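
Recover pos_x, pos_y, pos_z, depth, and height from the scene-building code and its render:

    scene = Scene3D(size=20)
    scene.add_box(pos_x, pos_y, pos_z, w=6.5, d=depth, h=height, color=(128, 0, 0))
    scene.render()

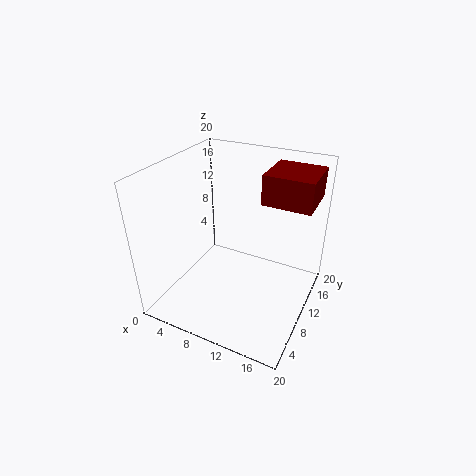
pos_x = 13; pos_y = 10.5; pos_z = 15.5; depth = 6.5; height = 4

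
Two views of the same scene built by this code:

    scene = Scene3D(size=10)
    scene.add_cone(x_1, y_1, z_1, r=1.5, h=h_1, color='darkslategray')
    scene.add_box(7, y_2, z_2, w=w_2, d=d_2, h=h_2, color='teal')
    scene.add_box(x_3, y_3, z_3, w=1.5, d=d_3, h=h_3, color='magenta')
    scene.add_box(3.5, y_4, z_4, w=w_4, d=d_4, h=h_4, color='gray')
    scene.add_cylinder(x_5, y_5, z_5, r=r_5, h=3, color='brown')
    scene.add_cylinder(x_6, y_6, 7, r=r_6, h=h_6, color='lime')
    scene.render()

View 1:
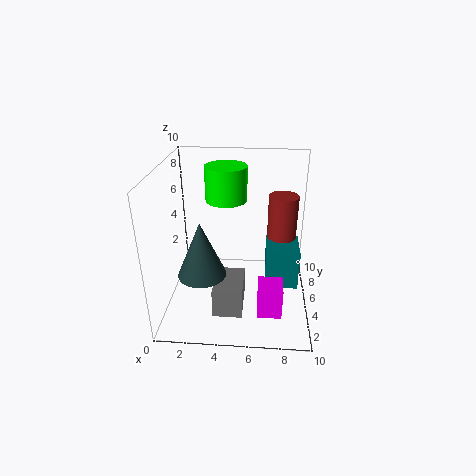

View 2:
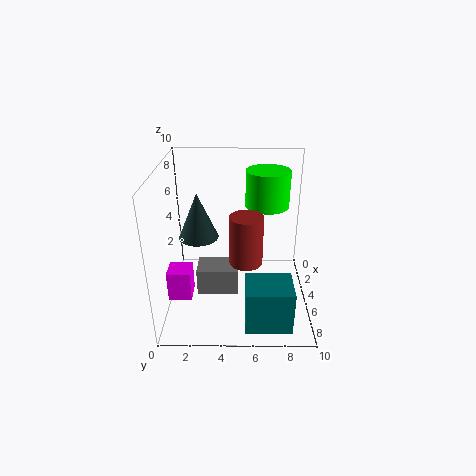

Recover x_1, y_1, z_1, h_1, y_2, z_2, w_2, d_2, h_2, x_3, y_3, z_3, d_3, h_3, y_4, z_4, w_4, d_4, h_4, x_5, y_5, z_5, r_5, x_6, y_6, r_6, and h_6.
x_1 = 3
y_1 = 2
z_1 = 4
h_1 = 3.5
y_2 = 5.5
z_2 = 0.5
w_2 = 2.5
d_2 = 3
h_2 = 3
x_3 = 6.5
y_3 = 0.5
z_3 = 2
d_3 = 1.5
h_3 = 2
y_4 = 2
z_4 = 0.5
w_4 = 2
d_4 = 3
h_4 = 2
x_5 = 8
y_5 = 5.5
z_5 = 5
r_5 = 1
x_6 = 4
y_6 = 7
r_6 = 1.5
h_6 = 2.5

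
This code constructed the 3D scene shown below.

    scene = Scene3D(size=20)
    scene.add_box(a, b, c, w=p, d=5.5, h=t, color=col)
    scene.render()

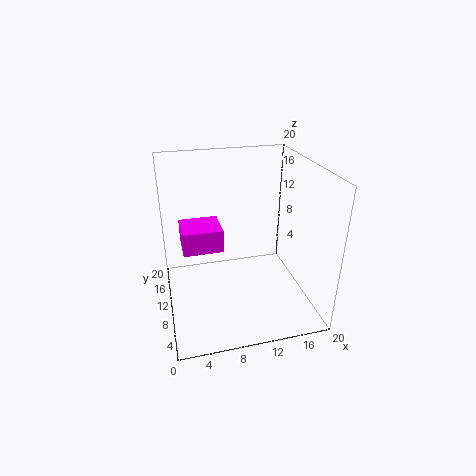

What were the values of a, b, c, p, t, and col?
a = 2.5
b = 12.5
c = 6.5
p = 6
t = 3.5
col = 'magenta'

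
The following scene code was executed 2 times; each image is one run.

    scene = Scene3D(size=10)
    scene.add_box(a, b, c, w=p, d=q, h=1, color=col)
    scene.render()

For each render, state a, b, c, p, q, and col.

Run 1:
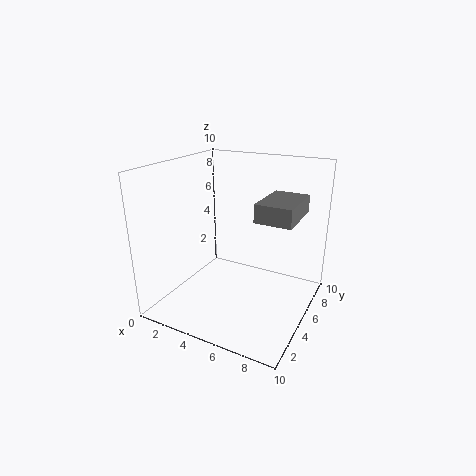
a = 8, b = 1, c = 8, p = 2, q = 3, col = 'gray'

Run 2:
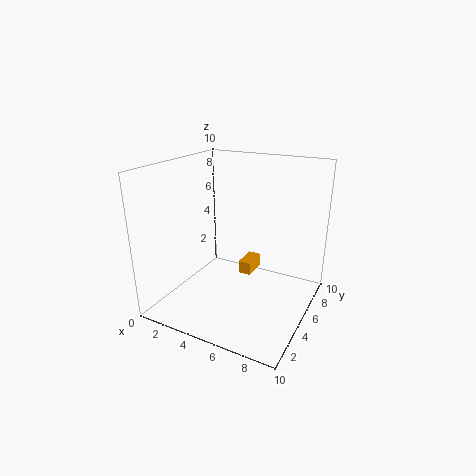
a = 4, b = 7, c = 1, p = 1, q = 2, col = 'orange'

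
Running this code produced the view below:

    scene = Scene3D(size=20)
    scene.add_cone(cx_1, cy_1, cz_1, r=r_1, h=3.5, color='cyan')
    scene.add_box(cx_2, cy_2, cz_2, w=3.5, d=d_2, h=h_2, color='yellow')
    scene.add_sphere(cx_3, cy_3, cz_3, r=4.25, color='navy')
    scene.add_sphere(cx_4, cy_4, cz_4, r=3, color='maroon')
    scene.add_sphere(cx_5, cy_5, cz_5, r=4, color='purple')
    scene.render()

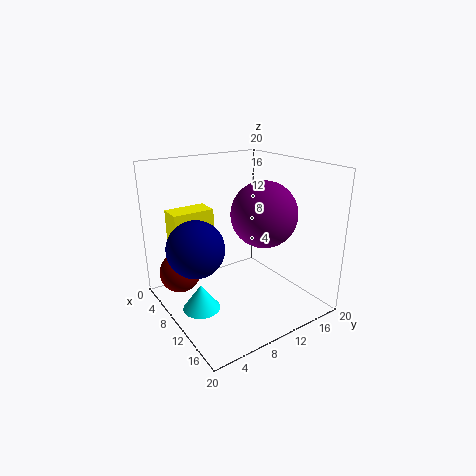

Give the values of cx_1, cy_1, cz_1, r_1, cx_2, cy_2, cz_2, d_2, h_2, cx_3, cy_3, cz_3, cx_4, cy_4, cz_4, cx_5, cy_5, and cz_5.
cx_1 = 10.75
cy_1 = 3.5
cz_1 = 1.5
r_1 = 2.5
cx_2 = 0.75
cy_2 = 3.25
cz_2 = 7.25
d_2 = 6.25
h_2 = 5.5
cx_3 = 5.75
cy_3 = 5.5
cz_3 = 7.75
cx_4 = 4.25
cy_4 = 3.5
cz_4 = 4
cx_5 = 15.5
cy_5 = 10
cz_5 = 15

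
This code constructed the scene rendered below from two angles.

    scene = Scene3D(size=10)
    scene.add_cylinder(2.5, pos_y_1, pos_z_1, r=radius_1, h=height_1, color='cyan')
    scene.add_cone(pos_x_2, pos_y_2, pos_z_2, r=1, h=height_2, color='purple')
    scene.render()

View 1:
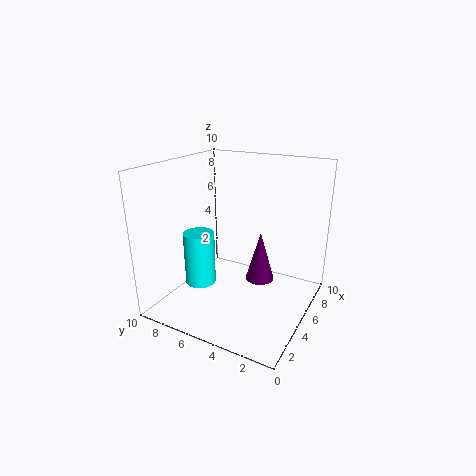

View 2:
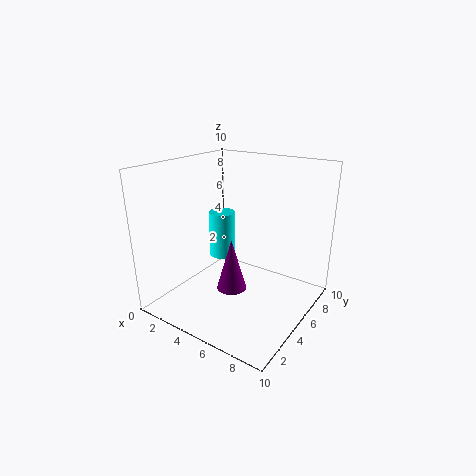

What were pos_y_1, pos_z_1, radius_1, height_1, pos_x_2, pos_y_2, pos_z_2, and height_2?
pos_y_1 = 6.5, pos_z_1 = 2.5, radius_1 = 1, height_1 = 3.5, pos_x_2 = 5.5, pos_y_2 = 3.5, pos_z_2 = 2, height_2 = 3.5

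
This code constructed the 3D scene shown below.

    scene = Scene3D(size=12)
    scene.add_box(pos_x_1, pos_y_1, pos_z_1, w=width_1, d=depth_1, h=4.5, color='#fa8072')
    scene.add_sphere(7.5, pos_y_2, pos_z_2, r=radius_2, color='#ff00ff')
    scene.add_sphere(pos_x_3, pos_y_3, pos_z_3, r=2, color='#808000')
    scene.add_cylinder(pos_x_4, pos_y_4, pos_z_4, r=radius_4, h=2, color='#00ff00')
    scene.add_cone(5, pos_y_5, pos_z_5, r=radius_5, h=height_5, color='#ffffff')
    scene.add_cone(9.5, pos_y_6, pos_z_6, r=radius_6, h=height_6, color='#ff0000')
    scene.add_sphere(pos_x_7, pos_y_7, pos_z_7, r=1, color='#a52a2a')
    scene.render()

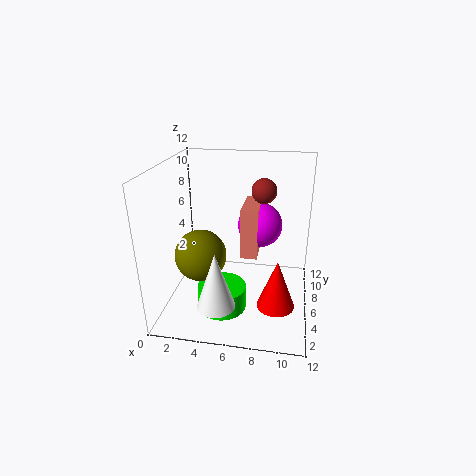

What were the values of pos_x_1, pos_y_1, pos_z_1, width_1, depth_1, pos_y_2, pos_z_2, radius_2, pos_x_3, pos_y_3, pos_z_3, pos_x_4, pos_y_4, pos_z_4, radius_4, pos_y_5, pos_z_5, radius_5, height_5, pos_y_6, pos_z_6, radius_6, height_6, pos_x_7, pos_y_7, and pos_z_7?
pos_x_1 = 6
pos_y_1 = 7
pos_z_1 = 3.5
width_1 = 1.5
depth_1 = 4
pos_y_2 = 9
pos_z_2 = 6
radius_2 = 2
pos_x_3 = 3.5
pos_y_3 = 3.5
pos_z_3 = 5.5
pos_x_4 = 5
pos_y_4 = 4
pos_z_4 = 0.5
radius_4 = 2
pos_y_5 = 2
pos_z_5 = 2
radius_5 = 1.5
height_5 = 4.5
pos_y_6 = 3.5
pos_z_6 = 1.5
radius_6 = 1.5
height_6 = 4
pos_x_7 = 8
pos_y_7 = 6.5
pos_z_7 = 10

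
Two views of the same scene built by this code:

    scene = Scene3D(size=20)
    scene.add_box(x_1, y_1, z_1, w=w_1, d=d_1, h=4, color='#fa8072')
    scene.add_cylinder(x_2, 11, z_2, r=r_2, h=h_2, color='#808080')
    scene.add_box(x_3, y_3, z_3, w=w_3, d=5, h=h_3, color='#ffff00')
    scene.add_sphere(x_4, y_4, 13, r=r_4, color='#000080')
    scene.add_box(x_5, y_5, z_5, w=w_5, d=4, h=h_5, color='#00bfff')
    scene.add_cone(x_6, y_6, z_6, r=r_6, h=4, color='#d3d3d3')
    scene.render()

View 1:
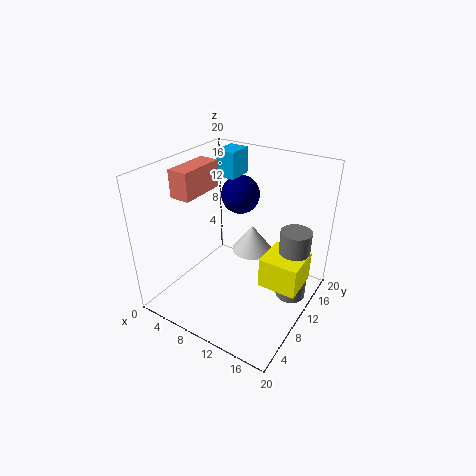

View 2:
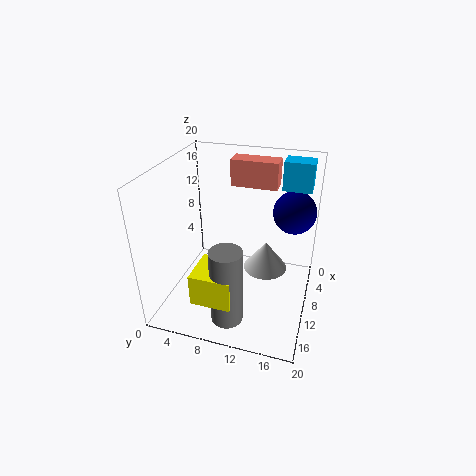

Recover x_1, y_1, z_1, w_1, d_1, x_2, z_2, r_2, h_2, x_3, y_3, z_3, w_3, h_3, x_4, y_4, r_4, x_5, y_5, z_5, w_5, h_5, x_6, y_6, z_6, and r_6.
x_1 = 1; y_1 = 7; z_1 = 15; w_1 = 3; d_1 = 7; x_2 = 18; z_2 = 3; r_2 = 2; h_2 = 10; x_3 = 15; y_3 = 7; z_3 = 6; w_3 = 5; h_3 = 4; x_4 = 6; y_4 = 17; r_4 = 3; x_5 = 3; y_5 = 15; z_5 = 16; w_5 = 3; h_5 = 4; x_6 = 10; y_6 = 14; z_6 = 6; r_6 = 3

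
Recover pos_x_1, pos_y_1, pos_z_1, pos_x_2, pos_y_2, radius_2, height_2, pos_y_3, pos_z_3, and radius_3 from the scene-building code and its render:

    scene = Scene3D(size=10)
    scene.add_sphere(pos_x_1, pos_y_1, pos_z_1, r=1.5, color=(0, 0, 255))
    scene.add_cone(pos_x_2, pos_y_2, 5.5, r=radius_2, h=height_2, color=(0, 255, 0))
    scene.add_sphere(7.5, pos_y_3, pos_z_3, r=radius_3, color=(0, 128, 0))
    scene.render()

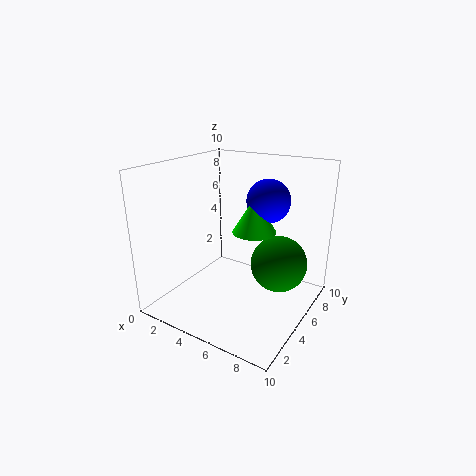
pos_x_1 = 6.5
pos_y_1 = 6.5
pos_z_1 = 7.5
pos_x_2 = 6
pos_y_2 = 5.5
radius_2 = 1.5
height_2 = 2.5
pos_y_3 = 6.5
pos_z_3 = 3
radius_3 = 2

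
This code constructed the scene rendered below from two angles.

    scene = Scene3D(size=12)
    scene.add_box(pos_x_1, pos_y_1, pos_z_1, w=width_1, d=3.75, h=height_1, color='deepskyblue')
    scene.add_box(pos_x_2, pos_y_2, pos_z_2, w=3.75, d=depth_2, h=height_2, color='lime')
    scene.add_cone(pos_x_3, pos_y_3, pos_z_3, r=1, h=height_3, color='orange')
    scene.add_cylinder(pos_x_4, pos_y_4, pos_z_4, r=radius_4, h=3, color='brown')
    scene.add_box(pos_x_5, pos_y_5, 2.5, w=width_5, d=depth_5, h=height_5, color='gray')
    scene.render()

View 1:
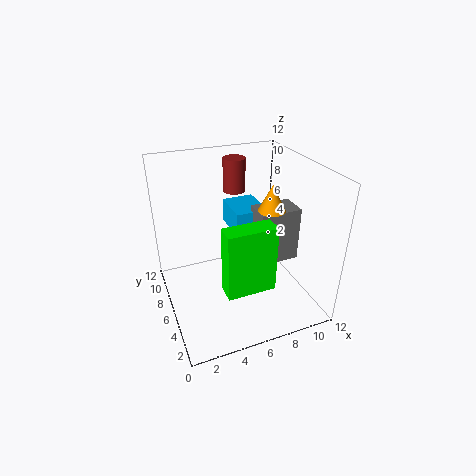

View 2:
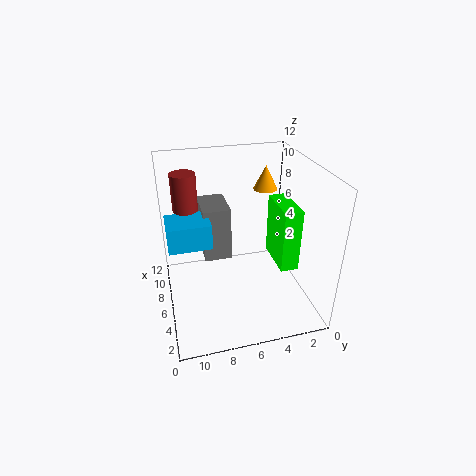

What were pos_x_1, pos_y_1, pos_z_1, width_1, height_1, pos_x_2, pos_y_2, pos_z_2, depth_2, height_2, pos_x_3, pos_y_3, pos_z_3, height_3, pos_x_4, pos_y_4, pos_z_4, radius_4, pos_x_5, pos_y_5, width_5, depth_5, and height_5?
pos_x_1 = 6.75
pos_y_1 = 8
pos_z_1 = 4.75
width_1 = 3
height_1 = 2.25
pos_x_2 = 3.5
pos_y_2 = 1.5
pos_z_2 = 3.75
depth_2 = 1.5
height_2 = 5.25
pos_x_3 = 7.5
pos_y_3 = 3.25
pos_z_3 = 9.5
height_3 = 2
pos_x_4 = 7.25
pos_y_4 = 10
pos_z_4 = 8.5
radius_4 = 1
pos_x_5 = 8.25
pos_y_5 = 6
width_5 = 3.75
depth_5 = 2.5
height_5 = 5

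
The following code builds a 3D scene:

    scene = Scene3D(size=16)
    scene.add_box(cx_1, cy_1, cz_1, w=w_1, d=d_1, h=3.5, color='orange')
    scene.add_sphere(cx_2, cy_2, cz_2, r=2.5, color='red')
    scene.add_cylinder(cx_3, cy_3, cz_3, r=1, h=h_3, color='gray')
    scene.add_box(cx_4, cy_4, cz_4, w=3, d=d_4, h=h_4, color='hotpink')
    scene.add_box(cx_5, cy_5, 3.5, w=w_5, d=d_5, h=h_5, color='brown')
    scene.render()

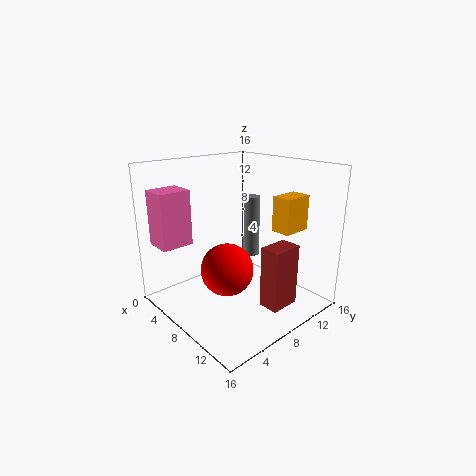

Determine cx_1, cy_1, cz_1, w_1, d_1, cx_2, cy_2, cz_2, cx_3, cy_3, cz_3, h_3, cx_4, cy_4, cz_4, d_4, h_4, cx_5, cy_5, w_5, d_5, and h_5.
cx_1 = 12.5, cy_1 = 8.5, cz_1 = 10, w_1 = 2, d_1 = 3, cx_2 = 11.5, cy_2 = 3.5, cz_2 = 7, cx_3 = 5.5, cy_3 = 12.5, cz_3 = 4, h_3 = 7.5, cx_4 = 2, cy_4 = 0.5, cz_4 = 7.5, d_4 = 3.5, h_4 = 6, cx_5 = 14, cy_5 = 5.5, w_5 = 2, d_5 = 3, h_5 = 6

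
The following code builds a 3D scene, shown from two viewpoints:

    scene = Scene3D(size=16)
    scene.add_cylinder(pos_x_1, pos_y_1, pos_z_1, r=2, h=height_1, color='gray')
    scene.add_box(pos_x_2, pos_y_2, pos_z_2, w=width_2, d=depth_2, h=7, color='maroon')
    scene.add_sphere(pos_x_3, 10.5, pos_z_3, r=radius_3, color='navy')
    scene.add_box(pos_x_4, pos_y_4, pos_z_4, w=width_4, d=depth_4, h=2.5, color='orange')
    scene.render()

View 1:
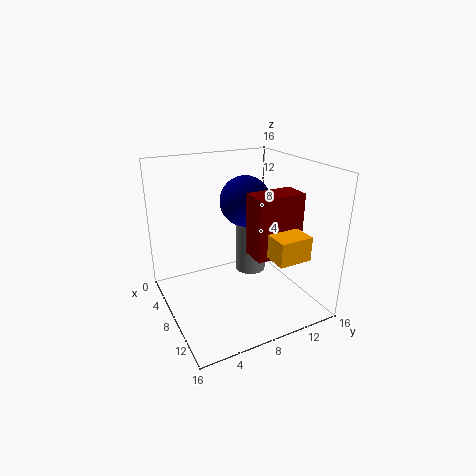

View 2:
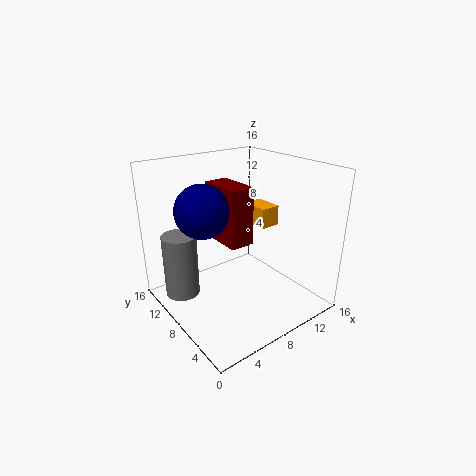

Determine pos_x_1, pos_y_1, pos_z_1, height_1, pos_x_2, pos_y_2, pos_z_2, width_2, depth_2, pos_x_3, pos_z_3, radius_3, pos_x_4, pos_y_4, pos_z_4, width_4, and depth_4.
pos_x_1 = 3
pos_y_1 = 12.5
pos_z_1 = 0.5
height_1 = 7.5
pos_x_2 = 8
pos_y_2 = 9
pos_z_2 = 6
width_2 = 3
depth_2 = 5.5
pos_x_3 = 5
pos_z_3 = 11
radius_3 = 3
pos_x_4 = 12.5
pos_y_4 = 9
pos_z_4 = 7.5
width_4 = 2.5
depth_4 = 3.5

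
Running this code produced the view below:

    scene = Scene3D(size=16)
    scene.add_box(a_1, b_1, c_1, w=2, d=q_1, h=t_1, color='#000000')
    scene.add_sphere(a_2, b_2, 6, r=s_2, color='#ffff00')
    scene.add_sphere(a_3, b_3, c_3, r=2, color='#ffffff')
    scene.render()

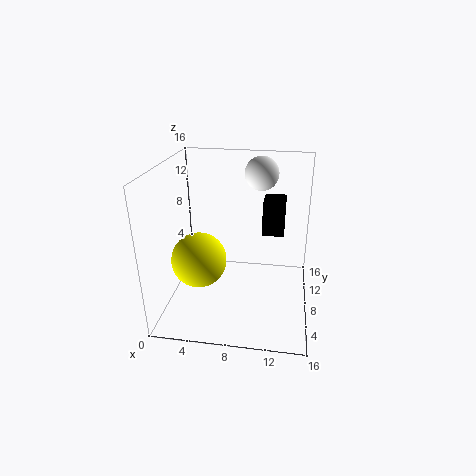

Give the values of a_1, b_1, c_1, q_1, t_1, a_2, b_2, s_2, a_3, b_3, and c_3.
a_1 = 11; b_1 = 3; c_1 = 11; q_1 = 3; t_1 = 3; a_2 = 4; b_2 = 6; s_2 = 3; a_3 = 10; b_3 = 13; c_3 = 14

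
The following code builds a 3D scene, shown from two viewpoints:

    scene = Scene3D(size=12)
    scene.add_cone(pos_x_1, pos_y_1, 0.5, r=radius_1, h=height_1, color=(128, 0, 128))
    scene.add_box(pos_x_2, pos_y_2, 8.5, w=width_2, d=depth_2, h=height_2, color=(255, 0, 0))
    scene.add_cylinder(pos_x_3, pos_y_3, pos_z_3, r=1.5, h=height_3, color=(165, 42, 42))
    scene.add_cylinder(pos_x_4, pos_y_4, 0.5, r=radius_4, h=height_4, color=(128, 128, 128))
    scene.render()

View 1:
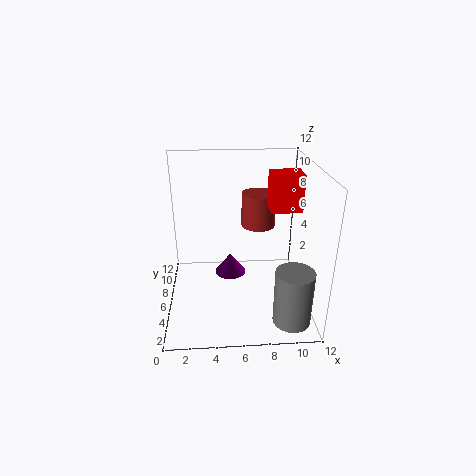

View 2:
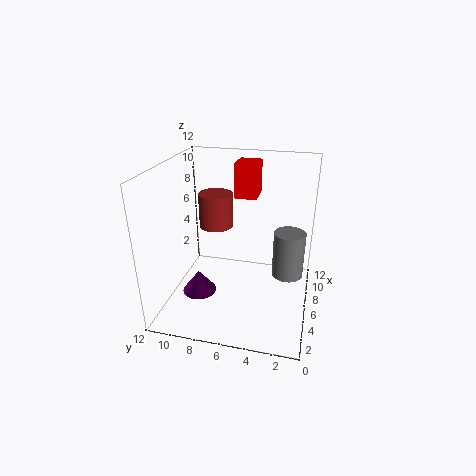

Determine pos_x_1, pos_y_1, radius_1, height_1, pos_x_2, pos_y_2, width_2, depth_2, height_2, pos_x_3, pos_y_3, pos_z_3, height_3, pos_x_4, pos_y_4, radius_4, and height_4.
pos_x_1 = 5.5
pos_y_1 = 9.5
radius_1 = 1.5
height_1 = 2
pos_x_2 = 8.5
pos_y_2 = 5
width_2 = 2.5
depth_2 = 2
height_2 = 3
pos_x_3 = 8
pos_y_3 = 8.5
pos_z_3 = 6
height_3 = 3
pos_x_4 = 10
pos_y_4 = 2
radius_4 = 1.5
height_4 = 4.5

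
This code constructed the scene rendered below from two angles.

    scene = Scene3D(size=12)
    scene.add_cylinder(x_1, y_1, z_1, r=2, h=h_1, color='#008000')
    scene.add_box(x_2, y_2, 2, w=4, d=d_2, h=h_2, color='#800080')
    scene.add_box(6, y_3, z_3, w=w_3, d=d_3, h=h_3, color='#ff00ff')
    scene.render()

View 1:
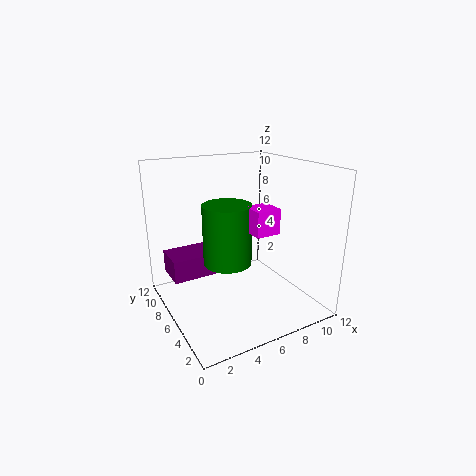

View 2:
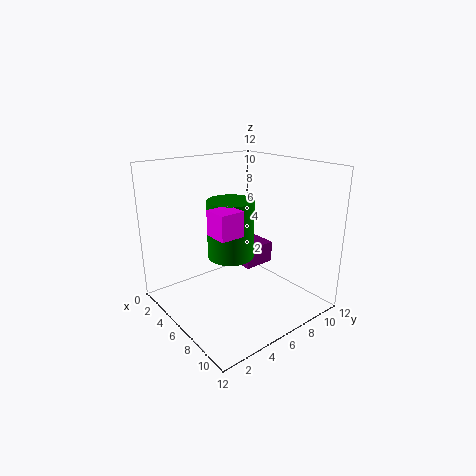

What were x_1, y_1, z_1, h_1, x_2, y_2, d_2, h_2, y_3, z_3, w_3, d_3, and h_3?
x_1 = 5; y_1 = 6; z_1 = 4; h_1 = 5; x_2 = 1; y_2 = 8; d_2 = 3; h_2 = 2; y_3 = 3; z_3 = 7; w_3 = 2; d_3 = 2; h_3 = 2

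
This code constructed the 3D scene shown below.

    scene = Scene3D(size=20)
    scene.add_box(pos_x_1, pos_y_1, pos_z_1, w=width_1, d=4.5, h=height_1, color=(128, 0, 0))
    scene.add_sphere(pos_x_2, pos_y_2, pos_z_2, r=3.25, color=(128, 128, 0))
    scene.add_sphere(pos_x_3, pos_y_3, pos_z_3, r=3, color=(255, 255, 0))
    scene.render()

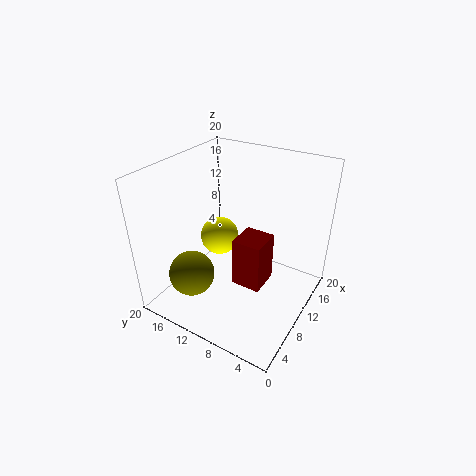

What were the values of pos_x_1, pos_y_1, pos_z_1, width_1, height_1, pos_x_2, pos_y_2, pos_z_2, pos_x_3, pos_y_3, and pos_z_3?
pos_x_1 = 10.75; pos_y_1 = 7; pos_z_1 = 0.75; width_1 = 4.75; height_1 = 7.75; pos_x_2 = 5.75; pos_y_2 = 15.25; pos_z_2 = 4.5; pos_x_3 = 13.75; pos_y_3 = 15.75; pos_z_3 = 6.5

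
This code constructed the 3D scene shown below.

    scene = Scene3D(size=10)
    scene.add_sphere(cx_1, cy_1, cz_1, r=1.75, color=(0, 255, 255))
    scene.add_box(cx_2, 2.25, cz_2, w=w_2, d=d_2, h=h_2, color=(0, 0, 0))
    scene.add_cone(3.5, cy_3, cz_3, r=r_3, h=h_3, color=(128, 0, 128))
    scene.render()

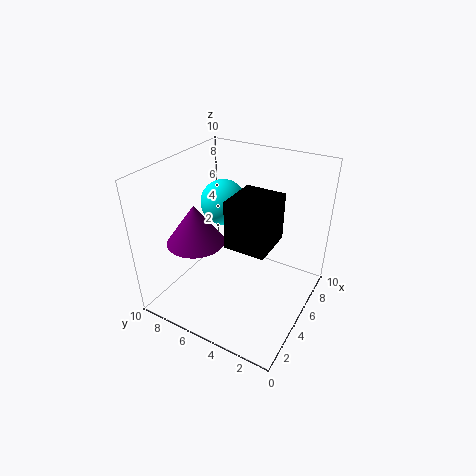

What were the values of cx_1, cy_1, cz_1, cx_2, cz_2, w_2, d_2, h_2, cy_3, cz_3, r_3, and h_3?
cx_1 = 7.5, cy_1 = 7.75, cz_1 = 6, cx_2 = 3.25, cz_2 = 5.25, w_2 = 3, d_2 = 2.75, h_2 = 3.25, cy_3 = 7.5, cz_3 = 4.75, r_3 = 2, h_3 = 2.75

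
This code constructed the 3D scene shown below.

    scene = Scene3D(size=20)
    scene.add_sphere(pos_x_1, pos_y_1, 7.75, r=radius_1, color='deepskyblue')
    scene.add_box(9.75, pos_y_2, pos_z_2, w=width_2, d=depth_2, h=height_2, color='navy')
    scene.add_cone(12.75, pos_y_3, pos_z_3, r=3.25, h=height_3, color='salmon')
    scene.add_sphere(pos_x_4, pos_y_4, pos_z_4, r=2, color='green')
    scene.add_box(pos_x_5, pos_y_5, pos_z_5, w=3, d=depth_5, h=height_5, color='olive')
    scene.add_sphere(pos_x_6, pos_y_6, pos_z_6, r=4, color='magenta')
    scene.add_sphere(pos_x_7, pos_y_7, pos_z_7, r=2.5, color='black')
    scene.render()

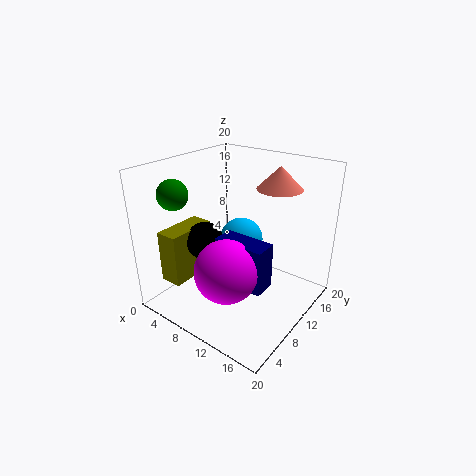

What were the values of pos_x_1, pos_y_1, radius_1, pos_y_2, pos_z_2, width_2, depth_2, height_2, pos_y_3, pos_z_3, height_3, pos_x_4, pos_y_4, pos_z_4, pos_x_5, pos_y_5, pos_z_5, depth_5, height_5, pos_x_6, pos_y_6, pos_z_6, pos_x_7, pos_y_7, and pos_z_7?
pos_x_1 = 8
pos_y_1 = 13.5
radius_1 = 3.25
pos_y_2 = 5.5
pos_z_2 = 5.75
width_2 = 6.75
depth_2 = 3
height_2 = 6
pos_y_3 = 16
pos_z_3 = 16
height_3 = 3.25
pos_x_4 = 4.25
pos_y_4 = 4
pos_z_4 = 16.75
pos_x_5 = 3.5
pos_y_5 = 1.5
pos_z_5 = 5.25
depth_5 = 6.75
height_5 = 7
pos_x_6 = 12.5
pos_y_6 = 4.25
pos_z_6 = 8.5
pos_x_7 = 7.5
pos_y_7 = 6
pos_z_7 = 10.5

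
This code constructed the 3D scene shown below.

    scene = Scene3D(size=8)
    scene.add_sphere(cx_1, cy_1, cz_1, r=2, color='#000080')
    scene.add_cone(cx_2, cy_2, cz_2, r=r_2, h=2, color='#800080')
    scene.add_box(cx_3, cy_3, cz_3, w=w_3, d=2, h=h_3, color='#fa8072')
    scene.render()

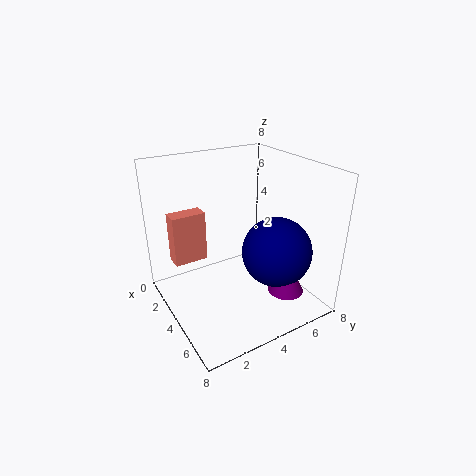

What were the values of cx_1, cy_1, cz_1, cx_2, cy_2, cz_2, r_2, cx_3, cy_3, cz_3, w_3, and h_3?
cx_1 = 5
cy_1 = 6
cz_1 = 3
cx_2 = 6
cy_2 = 6
cz_2 = 1
r_2 = 1
cx_3 = 1
cy_3 = 1
cz_3 = 2
w_3 = 1
h_3 = 3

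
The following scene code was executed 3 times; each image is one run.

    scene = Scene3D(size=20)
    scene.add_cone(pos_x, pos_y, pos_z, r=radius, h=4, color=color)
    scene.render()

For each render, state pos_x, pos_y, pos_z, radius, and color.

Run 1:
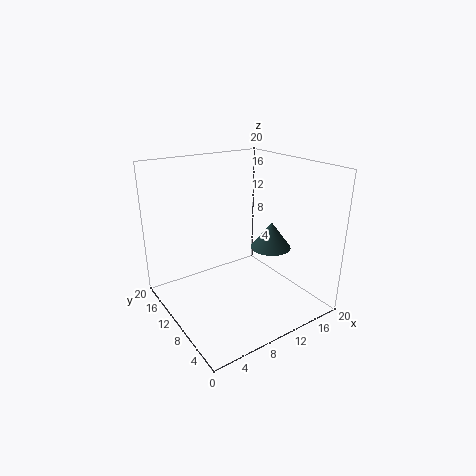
pos_x = 16; pos_y = 10; pos_z = 7; radius = 3; color = 'darkslategray'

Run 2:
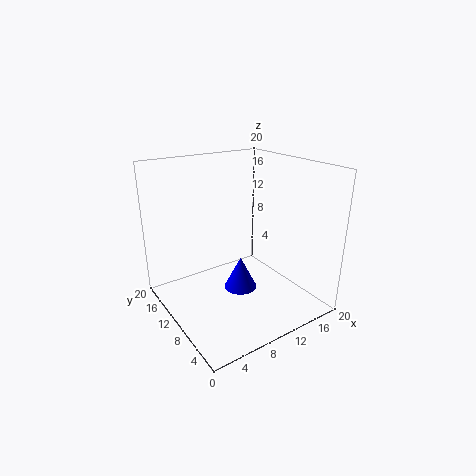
pos_x = 7; pos_y = 5; pos_z = 6; radius = 2; color = 'blue'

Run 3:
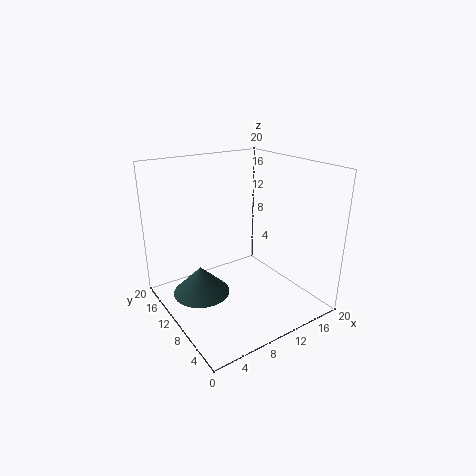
pos_x = 5; pos_y = 12; pos_z = 2; radius = 4; color = 'darkslategray'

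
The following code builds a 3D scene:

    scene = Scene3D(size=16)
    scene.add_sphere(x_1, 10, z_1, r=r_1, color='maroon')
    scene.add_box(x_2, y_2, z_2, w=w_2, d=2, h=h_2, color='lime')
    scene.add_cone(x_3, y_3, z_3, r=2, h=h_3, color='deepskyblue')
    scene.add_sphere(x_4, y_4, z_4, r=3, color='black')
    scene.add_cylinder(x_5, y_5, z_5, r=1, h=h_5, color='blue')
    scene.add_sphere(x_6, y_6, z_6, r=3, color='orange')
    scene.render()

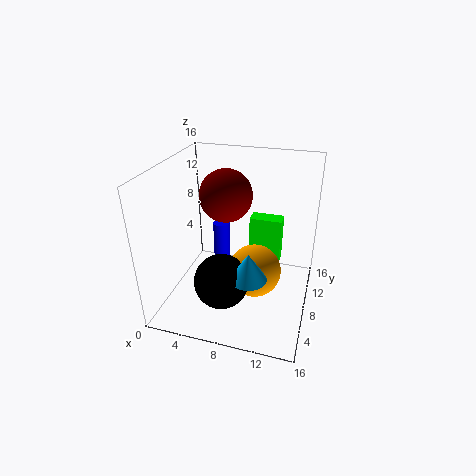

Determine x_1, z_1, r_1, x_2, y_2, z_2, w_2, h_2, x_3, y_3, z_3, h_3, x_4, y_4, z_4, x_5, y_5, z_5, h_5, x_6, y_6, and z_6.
x_1 = 6, z_1 = 12, r_1 = 3, x_2 = 8, y_2 = 13, z_2 = 2, w_2 = 4, h_2 = 6, x_3 = 10, y_3 = 5, z_3 = 5, h_3 = 3, x_4 = 7, y_4 = 5, z_4 = 4, x_5 = 5, y_5 = 11, z_5 = 1, h_5 = 7, x_6 = 10, y_6 = 8, z_6 = 4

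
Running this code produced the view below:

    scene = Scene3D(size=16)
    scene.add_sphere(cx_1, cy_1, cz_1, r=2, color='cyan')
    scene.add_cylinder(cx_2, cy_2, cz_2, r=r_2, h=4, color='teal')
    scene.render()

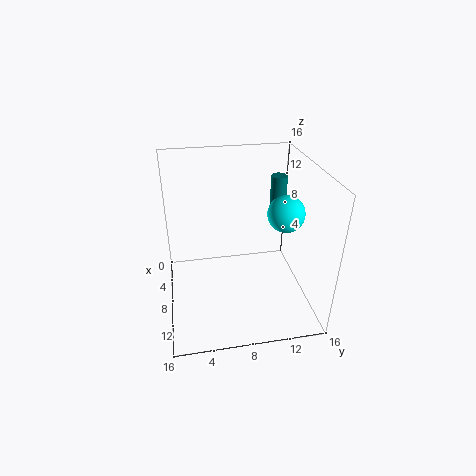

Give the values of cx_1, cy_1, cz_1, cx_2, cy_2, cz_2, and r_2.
cx_1 = 9, cy_1 = 13, cz_1 = 11, cx_2 = 3, cy_2 = 14, cz_2 = 9, r_2 = 1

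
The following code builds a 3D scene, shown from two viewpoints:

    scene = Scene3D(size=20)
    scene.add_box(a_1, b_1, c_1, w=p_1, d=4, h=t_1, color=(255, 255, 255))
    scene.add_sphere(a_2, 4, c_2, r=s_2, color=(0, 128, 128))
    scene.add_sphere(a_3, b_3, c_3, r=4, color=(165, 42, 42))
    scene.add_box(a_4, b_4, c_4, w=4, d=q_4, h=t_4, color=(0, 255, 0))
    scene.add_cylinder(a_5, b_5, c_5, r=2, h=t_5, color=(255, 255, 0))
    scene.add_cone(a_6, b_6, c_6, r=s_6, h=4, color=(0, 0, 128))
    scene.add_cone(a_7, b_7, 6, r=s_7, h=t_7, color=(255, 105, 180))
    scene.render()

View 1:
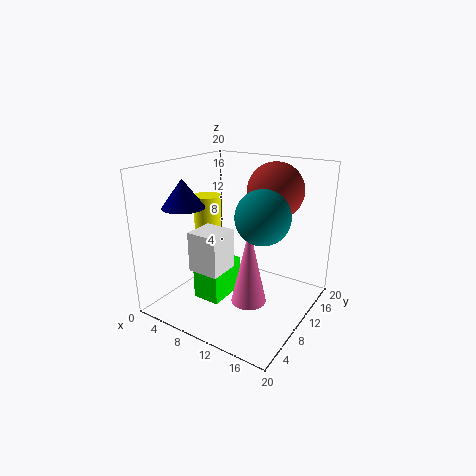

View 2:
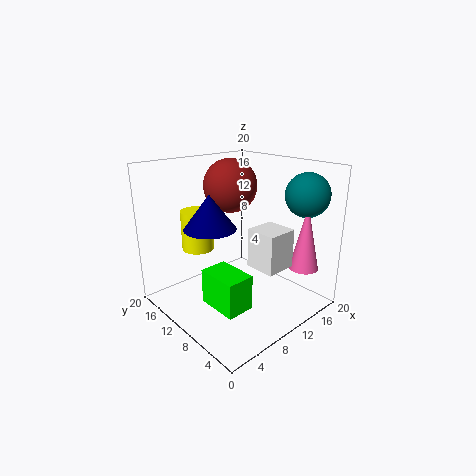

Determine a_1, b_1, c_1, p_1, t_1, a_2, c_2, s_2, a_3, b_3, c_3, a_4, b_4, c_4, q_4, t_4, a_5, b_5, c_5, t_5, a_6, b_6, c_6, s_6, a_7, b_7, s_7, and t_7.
a_1 = 8
b_1 = 2
c_1 = 8
p_1 = 4
t_1 = 5
a_2 = 17
c_2 = 16
s_2 = 3
a_3 = 13
b_3 = 15
c_3 = 16
a_4 = 5
b_4 = 6
c_4 = 1
q_4 = 6
t_4 = 5
a_5 = 4
b_5 = 11
c_5 = 10
t_5 = 5
a_6 = 3
b_6 = 7
c_6 = 14
s_6 = 3
a_7 = 16
b_7 = 3
s_7 = 2
t_7 = 9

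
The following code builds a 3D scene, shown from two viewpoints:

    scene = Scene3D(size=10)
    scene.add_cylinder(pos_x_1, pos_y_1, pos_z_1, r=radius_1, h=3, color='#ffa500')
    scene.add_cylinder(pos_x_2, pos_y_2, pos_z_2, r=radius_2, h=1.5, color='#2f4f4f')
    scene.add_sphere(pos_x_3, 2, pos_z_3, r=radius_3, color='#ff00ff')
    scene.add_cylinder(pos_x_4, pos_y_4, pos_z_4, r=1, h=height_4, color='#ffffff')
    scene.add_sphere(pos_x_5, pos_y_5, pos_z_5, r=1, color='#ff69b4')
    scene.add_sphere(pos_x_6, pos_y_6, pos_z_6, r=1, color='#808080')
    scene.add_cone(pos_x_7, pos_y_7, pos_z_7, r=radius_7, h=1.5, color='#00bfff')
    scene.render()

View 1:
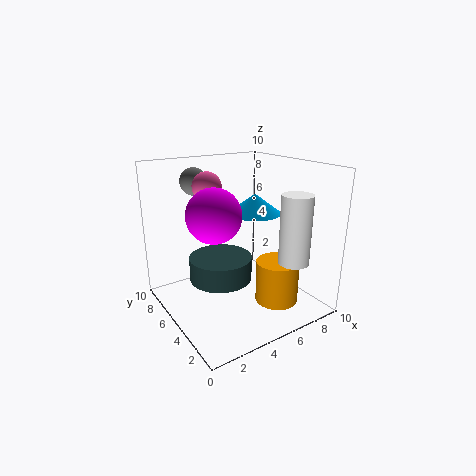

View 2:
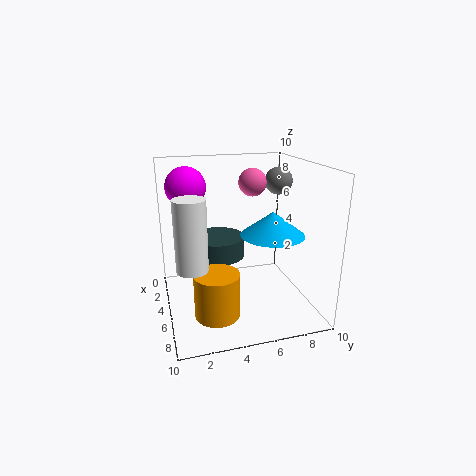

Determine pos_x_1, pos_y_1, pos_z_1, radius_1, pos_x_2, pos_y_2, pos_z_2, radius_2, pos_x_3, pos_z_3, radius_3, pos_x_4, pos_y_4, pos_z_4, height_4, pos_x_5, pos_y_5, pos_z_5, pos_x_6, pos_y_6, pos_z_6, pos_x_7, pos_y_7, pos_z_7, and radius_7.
pos_x_1 = 7, pos_y_1 = 3, pos_z_1 = 0.5, radius_1 = 1.5, pos_x_2 = 3, pos_y_2 = 4, pos_z_2 = 3, radius_2 = 2, pos_x_3 = 1.5, pos_z_3 = 8, radius_3 = 1.5, pos_x_4 = 7, pos_y_4 = 1.5, pos_z_4 = 4, height_4 = 4.5, pos_x_5 = 3.5, pos_y_5 = 6.5, pos_z_5 = 8.5, pos_x_6 = 3.5, pos_y_6 = 8.5, pos_z_6 = 8.5, pos_x_7 = 7.5, pos_y_7 = 6.5, pos_z_7 = 6, radius_7 = 2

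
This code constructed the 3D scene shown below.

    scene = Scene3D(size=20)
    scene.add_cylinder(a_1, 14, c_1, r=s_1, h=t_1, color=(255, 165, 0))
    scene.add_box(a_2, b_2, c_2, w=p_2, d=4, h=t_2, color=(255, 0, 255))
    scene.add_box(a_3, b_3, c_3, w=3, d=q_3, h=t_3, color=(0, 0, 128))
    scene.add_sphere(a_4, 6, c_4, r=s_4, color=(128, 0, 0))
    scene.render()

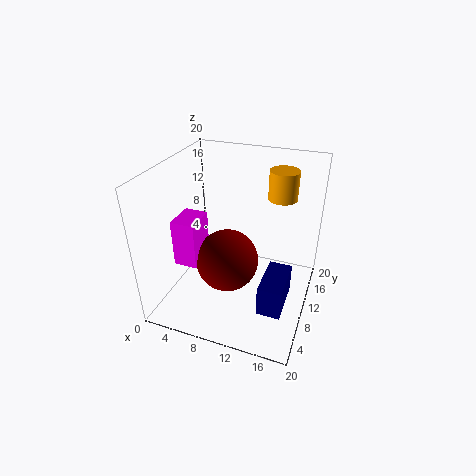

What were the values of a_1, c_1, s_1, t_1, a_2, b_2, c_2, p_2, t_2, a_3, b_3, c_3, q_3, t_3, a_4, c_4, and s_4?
a_1 = 15; c_1 = 15; s_1 = 2; t_1 = 4; a_2 = 4; b_2 = 3; c_2 = 9; p_2 = 3; t_2 = 6; a_3 = 15; b_3 = 3; c_3 = 4; q_3 = 6; t_3 = 4; a_4 = 10; c_4 = 9; s_4 = 4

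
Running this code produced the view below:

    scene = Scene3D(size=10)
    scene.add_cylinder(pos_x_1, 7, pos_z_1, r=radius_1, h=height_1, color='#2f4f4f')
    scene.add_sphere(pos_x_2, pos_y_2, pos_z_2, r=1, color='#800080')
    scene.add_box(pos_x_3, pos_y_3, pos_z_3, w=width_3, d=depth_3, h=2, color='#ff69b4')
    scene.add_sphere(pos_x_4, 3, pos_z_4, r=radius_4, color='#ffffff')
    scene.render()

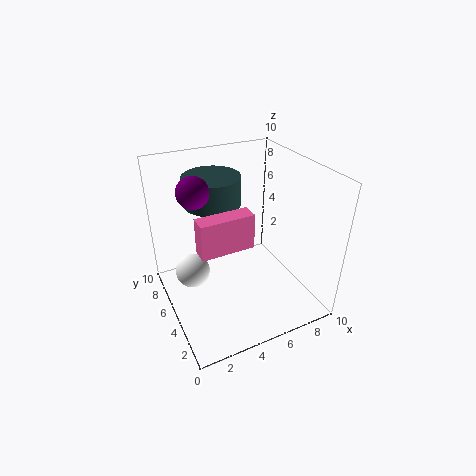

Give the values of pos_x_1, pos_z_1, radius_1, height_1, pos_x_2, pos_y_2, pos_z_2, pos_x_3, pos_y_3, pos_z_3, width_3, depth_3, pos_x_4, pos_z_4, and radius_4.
pos_x_1 = 4, pos_z_1 = 7, radius_1 = 2, height_1 = 2, pos_x_2 = 2, pos_y_2 = 5, pos_z_2 = 9, pos_x_3 = 1, pos_y_3 = 1, pos_z_3 = 7, width_3 = 3, depth_3 = 1, pos_x_4 = 1, pos_z_4 = 5, radius_4 = 1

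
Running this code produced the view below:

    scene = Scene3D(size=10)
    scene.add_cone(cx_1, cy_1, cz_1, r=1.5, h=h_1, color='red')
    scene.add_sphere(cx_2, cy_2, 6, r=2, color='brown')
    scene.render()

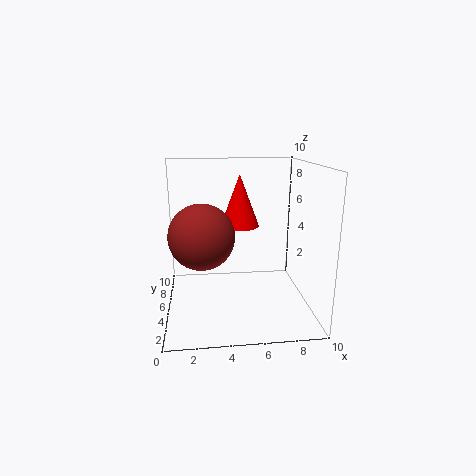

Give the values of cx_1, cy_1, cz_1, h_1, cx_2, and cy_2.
cx_1 = 5.5
cy_1 = 8
cz_1 = 5
h_1 = 4
cx_2 = 2.5
cy_2 = 2.5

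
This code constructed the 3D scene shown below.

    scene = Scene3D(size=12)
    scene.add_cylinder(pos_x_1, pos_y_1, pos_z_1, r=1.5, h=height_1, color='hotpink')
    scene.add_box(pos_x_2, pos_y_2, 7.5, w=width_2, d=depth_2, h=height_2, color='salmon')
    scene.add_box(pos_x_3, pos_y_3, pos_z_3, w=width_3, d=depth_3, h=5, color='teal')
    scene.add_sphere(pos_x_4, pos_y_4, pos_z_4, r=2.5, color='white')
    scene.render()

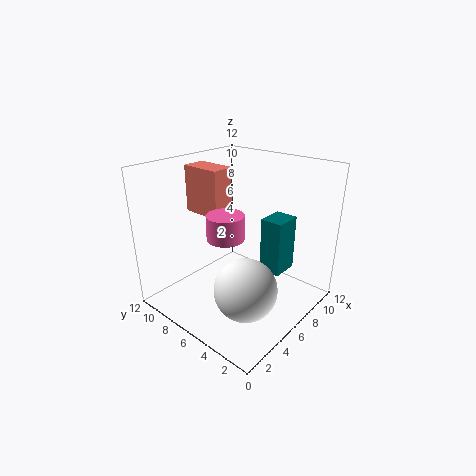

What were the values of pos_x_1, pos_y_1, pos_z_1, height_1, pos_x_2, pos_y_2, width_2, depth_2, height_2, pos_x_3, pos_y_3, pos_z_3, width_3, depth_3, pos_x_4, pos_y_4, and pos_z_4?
pos_x_1 = 4.5, pos_y_1 = 6, pos_z_1 = 6.5, height_1 = 2, pos_x_2 = 5, pos_y_2 = 7.5, width_2 = 2, depth_2 = 3.5, height_2 = 4, pos_x_3 = 8.5, pos_y_3 = 3.5, pos_z_3 = 2, width_3 = 2.5, depth_3 = 2, pos_x_4 = 4, pos_y_4 = 3.5, pos_z_4 = 3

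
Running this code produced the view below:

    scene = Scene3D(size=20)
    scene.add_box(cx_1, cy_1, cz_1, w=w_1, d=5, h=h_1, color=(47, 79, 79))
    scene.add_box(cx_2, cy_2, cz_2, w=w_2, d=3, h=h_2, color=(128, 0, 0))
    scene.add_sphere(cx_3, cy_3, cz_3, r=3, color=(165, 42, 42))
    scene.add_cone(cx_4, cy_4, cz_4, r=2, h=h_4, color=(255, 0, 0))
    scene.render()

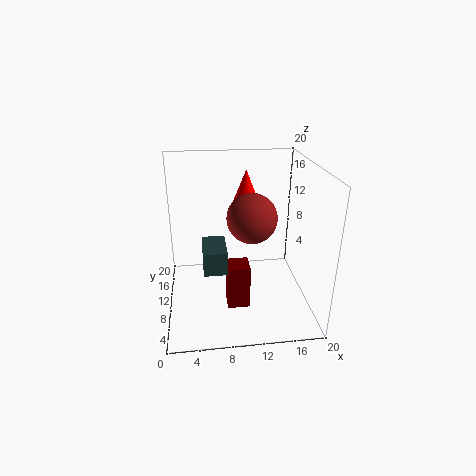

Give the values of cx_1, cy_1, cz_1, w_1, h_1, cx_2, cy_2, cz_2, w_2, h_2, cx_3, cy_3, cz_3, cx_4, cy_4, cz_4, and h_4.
cx_1 = 5, cy_1 = 4, cz_1 = 8, w_1 = 3, h_1 = 3, cx_2 = 8, cy_2 = 5, cz_2 = 2, w_2 = 3, h_2 = 6, cx_3 = 11, cy_3 = 5, cz_3 = 15, cx_4 = 12, cy_4 = 16, cz_4 = 13, h_4 = 5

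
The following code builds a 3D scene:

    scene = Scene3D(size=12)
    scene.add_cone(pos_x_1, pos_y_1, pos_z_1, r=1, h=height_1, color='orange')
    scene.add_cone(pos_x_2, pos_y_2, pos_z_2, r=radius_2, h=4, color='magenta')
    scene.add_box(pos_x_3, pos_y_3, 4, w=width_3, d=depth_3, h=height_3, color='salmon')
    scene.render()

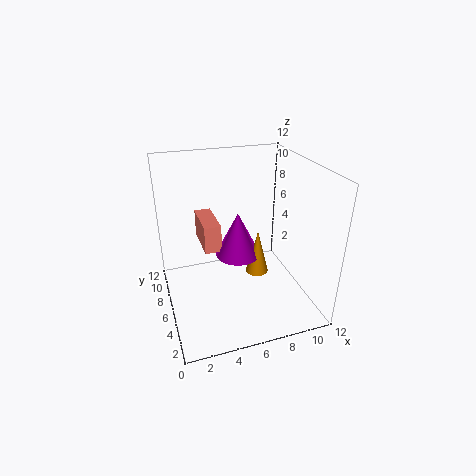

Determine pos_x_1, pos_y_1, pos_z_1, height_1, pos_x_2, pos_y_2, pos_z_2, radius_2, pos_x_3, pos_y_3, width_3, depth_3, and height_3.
pos_x_1 = 8; pos_y_1 = 6.5; pos_z_1 = 2; height_1 = 4; pos_x_2 = 6.5; pos_y_2 = 7.5; pos_z_2 = 3.5; radius_2 = 2; pos_x_3 = 3.5; pos_y_3 = 7.5; width_3 = 1.5; depth_3 = 4; height_3 = 2.5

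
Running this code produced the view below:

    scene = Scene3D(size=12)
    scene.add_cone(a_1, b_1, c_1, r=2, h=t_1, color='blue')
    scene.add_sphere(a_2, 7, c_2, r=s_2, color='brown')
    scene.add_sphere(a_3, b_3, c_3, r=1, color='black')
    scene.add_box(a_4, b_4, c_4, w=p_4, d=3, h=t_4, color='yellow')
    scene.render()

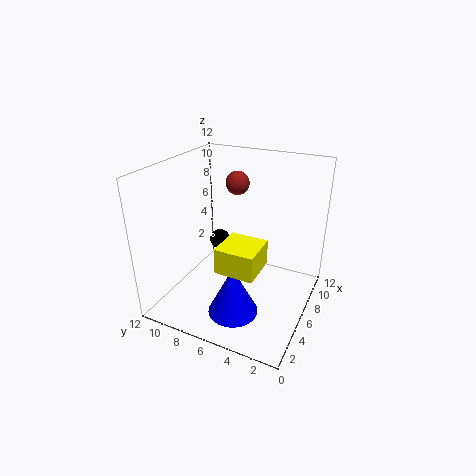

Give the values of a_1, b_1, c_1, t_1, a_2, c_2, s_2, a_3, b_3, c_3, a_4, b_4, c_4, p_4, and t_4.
a_1 = 3; b_1 = 5; c_1 = 1; t_1 = 4; a_2 = 8; c_2 = 10; s_2 = 1; a_3 = 10; b_3 = 10; c_3 = 3; a_4 = 2; b_4 = 3; c_4 = 5; p_4 = 3; t_4 = 2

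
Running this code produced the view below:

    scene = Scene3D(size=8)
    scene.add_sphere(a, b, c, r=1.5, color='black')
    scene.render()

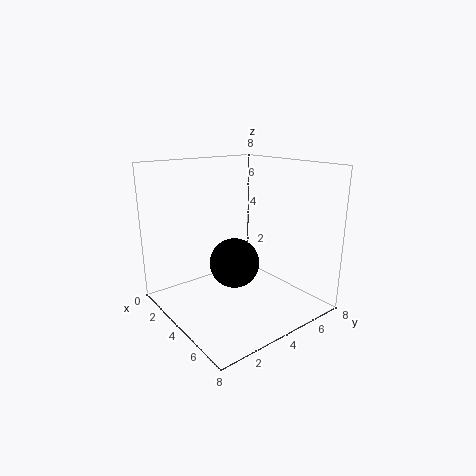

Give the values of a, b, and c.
a = 3, b = 4.5, c = 2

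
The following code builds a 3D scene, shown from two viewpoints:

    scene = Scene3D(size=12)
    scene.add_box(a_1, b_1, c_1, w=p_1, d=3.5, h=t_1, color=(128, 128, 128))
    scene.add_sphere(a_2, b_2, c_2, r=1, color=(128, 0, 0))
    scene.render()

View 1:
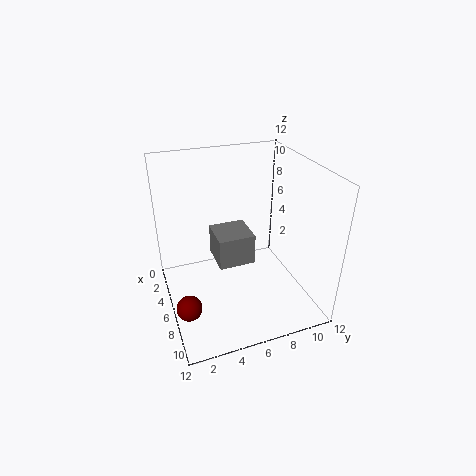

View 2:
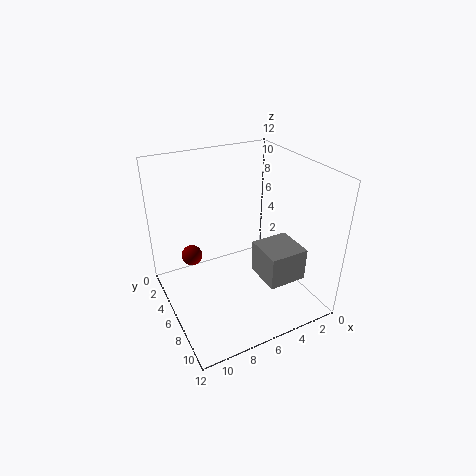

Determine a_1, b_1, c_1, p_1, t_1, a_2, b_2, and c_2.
a_1 = 0.5; b_1 = 5; c_1 = 1.5; p_1 = 3.5; t_1 = 3; a_2 = 8.5; b_2 = 1; c_2 = 2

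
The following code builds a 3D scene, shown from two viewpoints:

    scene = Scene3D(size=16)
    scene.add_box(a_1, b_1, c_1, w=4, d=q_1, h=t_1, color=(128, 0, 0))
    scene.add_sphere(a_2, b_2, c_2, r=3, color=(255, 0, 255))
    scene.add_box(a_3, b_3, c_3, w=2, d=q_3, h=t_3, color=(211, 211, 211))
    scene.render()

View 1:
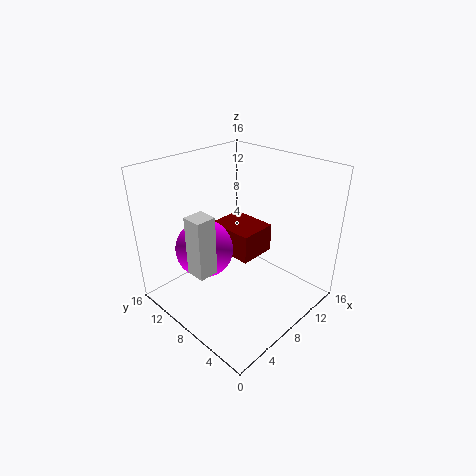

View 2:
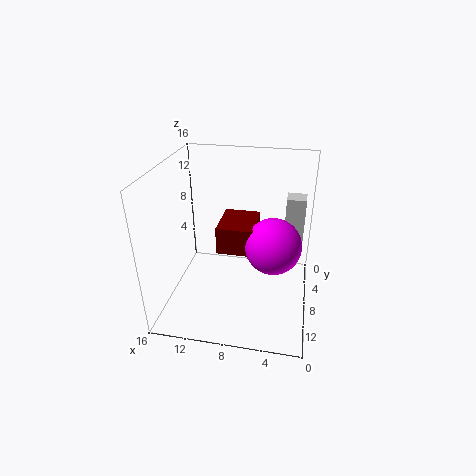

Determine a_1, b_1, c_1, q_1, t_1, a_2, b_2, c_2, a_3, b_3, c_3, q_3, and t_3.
a_1 = 6
b_1 = 5
c_1 = 7
q_1 = 5
t_1 = 3
a_2 = 4
b_2 = 9
c_2 = 8
a_3 = 1
b_3 = 6
c_3 = 7
q_3 = 2
t_3 = 6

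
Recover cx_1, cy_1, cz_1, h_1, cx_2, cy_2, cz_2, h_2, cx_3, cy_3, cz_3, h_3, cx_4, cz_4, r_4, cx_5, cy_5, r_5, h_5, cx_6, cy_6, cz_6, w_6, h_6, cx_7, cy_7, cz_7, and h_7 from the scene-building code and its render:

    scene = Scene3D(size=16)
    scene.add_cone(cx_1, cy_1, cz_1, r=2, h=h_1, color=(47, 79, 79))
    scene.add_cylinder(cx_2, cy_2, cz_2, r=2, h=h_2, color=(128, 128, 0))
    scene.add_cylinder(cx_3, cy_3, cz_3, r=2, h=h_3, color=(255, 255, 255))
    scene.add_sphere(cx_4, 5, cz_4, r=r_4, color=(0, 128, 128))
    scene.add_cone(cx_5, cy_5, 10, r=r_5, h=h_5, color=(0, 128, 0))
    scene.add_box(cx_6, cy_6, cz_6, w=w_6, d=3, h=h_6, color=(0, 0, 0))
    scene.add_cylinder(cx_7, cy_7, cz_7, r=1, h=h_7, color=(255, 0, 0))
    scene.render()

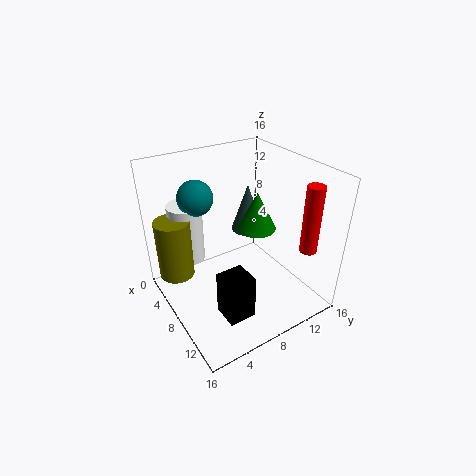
cx_1 = 4
cy_1 = 12
cz_1 = 6
h_1 = 6
cx_2 = 4
cy_2 = 2
cz_2 = 3
h_2 = 7
cx_3 = 3
cy_3 = 4
cz_3 = 4
h_3 = 7
cx_4 = 4
cz_4 = 12
r_4 = 2
cx_5 = 10
cy_5 = 9
r_5 = 2
h_5 = 4
cx_6 = 10
cy_6 = 4
cz_6 = 1
w_6 = 3
h_6 = 5
cx_7 = 12
cy_7 = 15
cz_7 = 6
h_7 = 8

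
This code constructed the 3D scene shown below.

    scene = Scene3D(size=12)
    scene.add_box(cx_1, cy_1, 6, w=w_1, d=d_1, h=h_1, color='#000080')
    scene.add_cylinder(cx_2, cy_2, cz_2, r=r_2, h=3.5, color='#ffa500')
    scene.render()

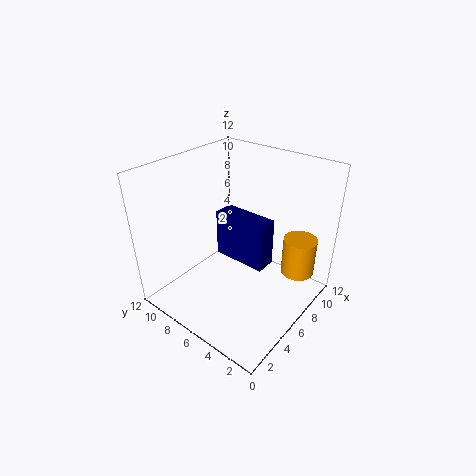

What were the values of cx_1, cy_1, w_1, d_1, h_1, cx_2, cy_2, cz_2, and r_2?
cx_1 = 3.5
cy_1 = 2
w_1 = 1.5
d_1 = 4
h_1 = 3.5
cx_2 = 10.5
cy_2 = 2.5
cz_2 = 1.5
r_2 = 1.5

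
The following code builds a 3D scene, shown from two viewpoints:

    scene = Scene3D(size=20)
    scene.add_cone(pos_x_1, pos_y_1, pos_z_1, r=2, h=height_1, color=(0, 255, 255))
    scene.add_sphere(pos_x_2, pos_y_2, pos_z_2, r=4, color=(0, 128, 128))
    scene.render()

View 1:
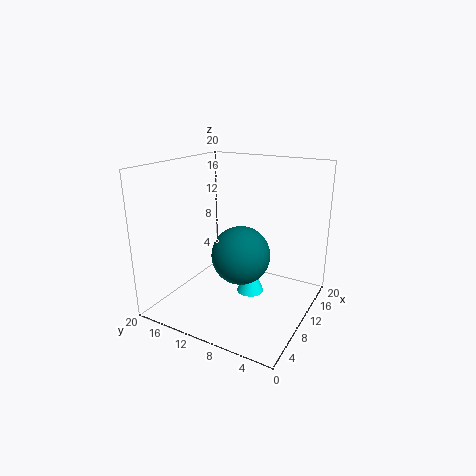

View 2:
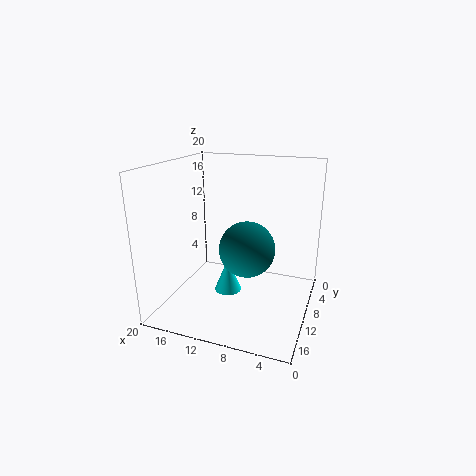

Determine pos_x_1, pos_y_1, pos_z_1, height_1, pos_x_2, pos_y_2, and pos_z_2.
pos_x_1 = 12, pos_y_1 = 9, pos_z_1 = 1, height_1 = 5, pos_x_2 = 9, pos_y_2 = 9, pos_z_2 = 8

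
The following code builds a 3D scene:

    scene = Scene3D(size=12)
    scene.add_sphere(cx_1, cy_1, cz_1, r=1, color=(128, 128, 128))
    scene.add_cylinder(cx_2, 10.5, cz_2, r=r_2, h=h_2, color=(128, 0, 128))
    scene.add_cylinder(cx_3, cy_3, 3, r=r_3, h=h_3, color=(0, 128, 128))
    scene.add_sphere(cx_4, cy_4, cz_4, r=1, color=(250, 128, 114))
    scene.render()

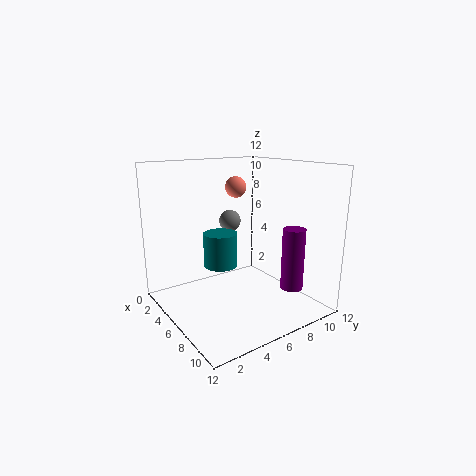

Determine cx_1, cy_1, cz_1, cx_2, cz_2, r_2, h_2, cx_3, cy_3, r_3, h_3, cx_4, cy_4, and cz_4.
cx_1 = 2.5; cy_1 = 7.5; cz_1 = 6.5; cx_2 = 8; cz_2 = 1; r_2 = 1; h_2 = 5.5; cx_3 = 4; cy_3 = 5.5; r_3 = 1.5; h_3 = 3; cx_4 = 2; cy_4 = 8.5; cz_4 = 9.5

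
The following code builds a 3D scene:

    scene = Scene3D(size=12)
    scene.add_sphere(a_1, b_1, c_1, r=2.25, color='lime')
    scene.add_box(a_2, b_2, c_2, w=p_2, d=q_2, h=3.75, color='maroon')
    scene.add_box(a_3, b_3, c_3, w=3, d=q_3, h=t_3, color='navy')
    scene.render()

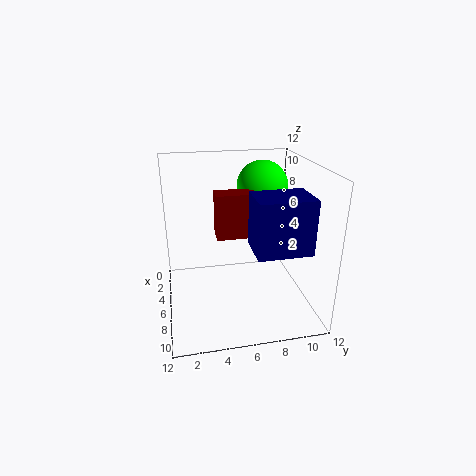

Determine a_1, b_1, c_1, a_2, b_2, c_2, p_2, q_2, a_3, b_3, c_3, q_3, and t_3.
a_1 = 3.25, b_1 = 8.75, c_1 = 9.5, a_2 = 4.5, b_2 = 4.25, c_2 = 6, p_2 = 1.75, q_2 = 3.25, a_3 = 8.5, b_3 = 6.25, c_3 = 6.75, q_3 = 4, t_3 = 4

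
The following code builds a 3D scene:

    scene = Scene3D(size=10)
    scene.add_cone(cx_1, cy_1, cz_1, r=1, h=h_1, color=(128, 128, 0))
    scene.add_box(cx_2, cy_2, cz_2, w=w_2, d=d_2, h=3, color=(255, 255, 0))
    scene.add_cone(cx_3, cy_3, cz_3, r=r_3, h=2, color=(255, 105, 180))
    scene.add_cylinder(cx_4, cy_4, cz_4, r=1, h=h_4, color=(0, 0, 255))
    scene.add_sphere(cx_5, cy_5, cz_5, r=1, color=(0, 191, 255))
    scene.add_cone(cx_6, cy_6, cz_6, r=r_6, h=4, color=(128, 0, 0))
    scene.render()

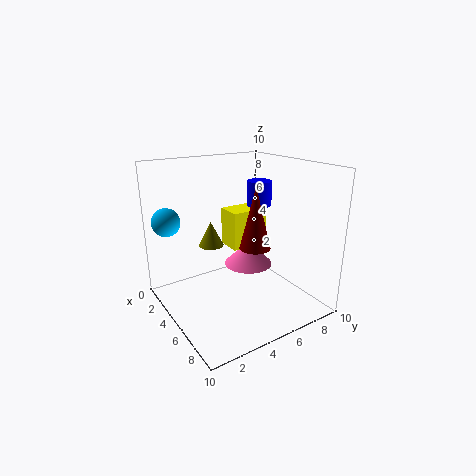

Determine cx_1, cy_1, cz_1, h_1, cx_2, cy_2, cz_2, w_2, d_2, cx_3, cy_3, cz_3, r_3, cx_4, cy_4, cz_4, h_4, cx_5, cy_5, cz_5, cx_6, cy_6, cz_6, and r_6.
cx_1 = 1, cy_1 = 5, cz_1 = 3, h_1 = 2, cx_2 = 1, cy_2 = 6, cz_2 = 3, w_2 = 2, d_2 = 3, cx_3 = 2, cy_3 = 8, cz_3 = 1, r_3 = 2, cx_4 = 2, cy_4 = 9, cz_4 = 6, h_4 = 2, cx_5 = 2, cy_5 = 1, cz_5 = 6, cx_6 = 7, cy_6 = 5, cz_6 = 5, r_6 = 1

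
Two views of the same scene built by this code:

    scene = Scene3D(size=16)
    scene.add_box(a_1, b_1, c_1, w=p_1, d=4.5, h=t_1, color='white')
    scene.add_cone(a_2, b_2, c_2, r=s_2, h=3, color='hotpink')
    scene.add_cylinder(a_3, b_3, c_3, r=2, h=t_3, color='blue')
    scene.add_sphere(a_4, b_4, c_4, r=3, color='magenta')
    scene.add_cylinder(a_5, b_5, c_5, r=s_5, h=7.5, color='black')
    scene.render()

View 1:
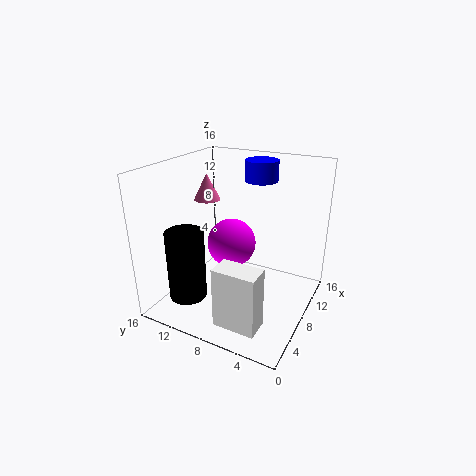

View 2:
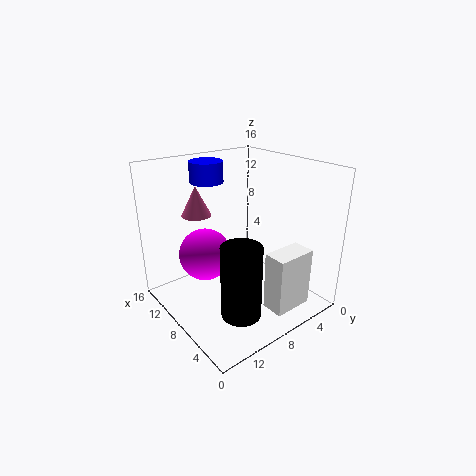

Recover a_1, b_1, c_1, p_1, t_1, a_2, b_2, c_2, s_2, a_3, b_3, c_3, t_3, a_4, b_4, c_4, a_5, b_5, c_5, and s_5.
a_1 = 1.5
b_1 = 3
c_1 = 1
p_1 = 2.5
t_1 = 6.5
a_2 = 9
b_2 = 12.5
c_2 = 11.5
s_2 = 1.5
a_3 = 14
b_3 = 8
c_3 = 13
t_3 = 2.5
a_4 = 11
b_4 = 10.5
c_4 = 5.5
a_5 = 3
b_5 = 11.5
c_5 = 2.5
s_5 = 2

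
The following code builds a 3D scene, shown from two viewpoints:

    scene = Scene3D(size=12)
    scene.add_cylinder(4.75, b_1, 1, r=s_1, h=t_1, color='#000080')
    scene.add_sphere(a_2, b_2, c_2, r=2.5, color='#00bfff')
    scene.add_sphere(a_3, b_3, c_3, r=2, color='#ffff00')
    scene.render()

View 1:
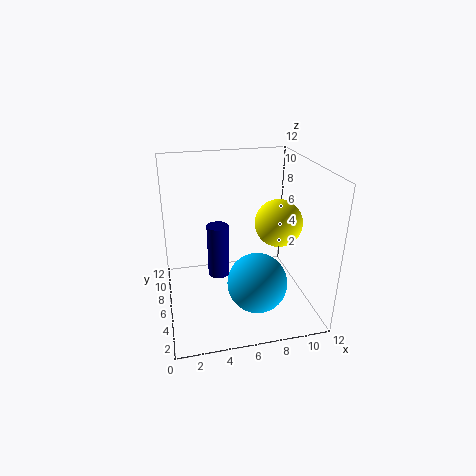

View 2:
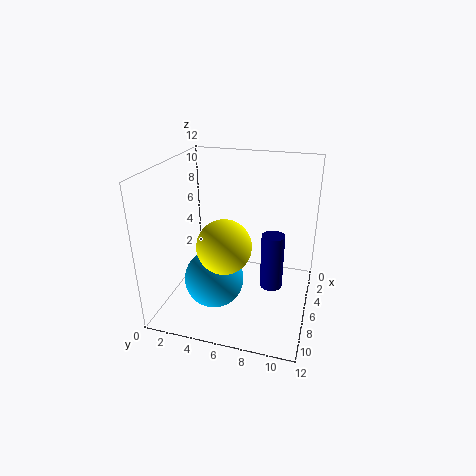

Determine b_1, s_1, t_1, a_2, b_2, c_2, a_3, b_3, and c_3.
b_1 = 8.75
s_1 = 1
t_1 = 5
a_2 = 7.25
b_2 = 4.25
c_2 = 2.5
a_3 = 9.5
b_3 = 6
c_3 = 7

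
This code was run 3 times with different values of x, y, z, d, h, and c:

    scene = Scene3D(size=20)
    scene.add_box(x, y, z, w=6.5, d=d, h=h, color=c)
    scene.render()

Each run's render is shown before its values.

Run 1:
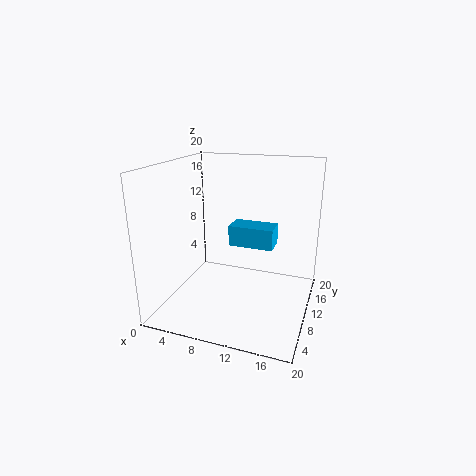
x = 8
y = 11.5
z = 8
d = 3.5
h = 3
c = 'deepskyblue'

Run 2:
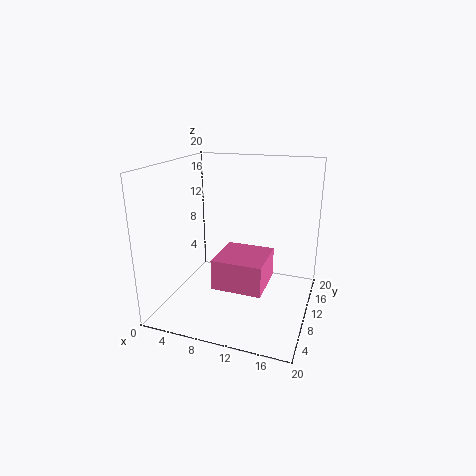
x = 8.5
y = 4
z = 5
d = 6.5
h = 4
c = 'hotpink'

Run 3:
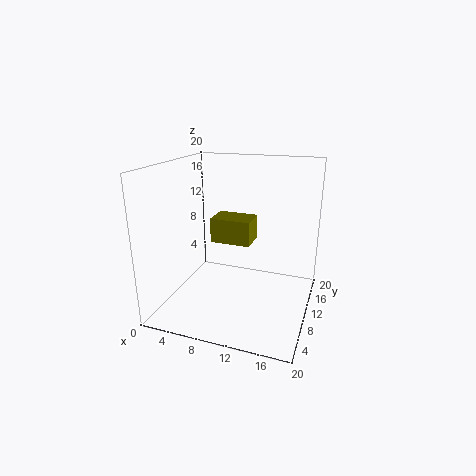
x = 3.5
y = 15
z = 6.5
d = 4.5
h = 4
c = 'olive'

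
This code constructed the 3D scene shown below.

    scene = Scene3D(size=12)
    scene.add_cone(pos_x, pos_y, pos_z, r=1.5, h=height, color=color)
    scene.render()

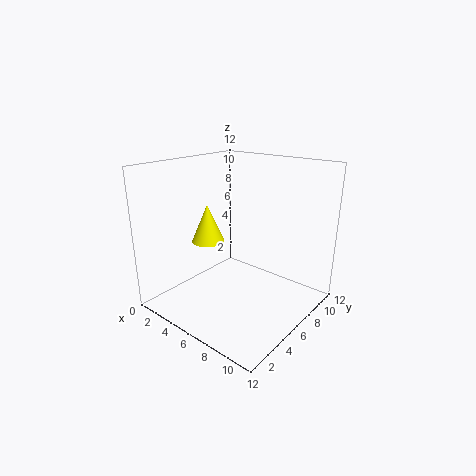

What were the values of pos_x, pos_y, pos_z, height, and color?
pos_x = 2
pos_y = 6.5
pos_z = 4.5
height = 3.5
color = 'yellow'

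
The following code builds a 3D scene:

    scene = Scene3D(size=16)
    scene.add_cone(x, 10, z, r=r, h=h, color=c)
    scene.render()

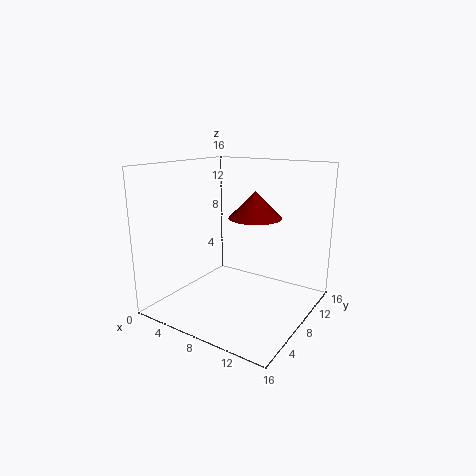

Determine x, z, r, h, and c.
x = 9; z = 10; r = 3; h = 3; c = 'maroon'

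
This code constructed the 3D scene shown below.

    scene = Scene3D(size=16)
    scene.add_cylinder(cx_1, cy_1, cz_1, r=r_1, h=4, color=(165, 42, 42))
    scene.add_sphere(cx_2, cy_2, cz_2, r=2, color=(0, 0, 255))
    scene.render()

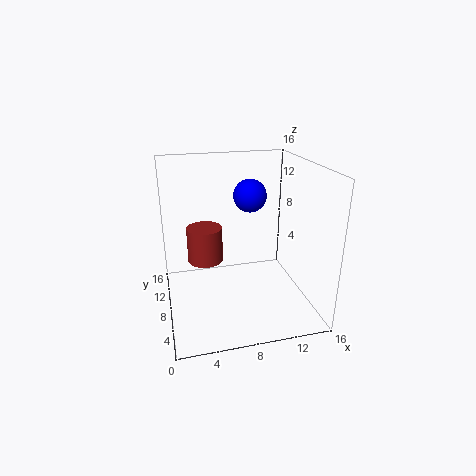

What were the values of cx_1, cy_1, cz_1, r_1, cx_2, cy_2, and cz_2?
cx_1 = 4.5, cy_1 = 9.5, cz_1 = 5, r_1 = 2, cx_2 = 10.5, cy_2 = 12, cz_2 = 11.5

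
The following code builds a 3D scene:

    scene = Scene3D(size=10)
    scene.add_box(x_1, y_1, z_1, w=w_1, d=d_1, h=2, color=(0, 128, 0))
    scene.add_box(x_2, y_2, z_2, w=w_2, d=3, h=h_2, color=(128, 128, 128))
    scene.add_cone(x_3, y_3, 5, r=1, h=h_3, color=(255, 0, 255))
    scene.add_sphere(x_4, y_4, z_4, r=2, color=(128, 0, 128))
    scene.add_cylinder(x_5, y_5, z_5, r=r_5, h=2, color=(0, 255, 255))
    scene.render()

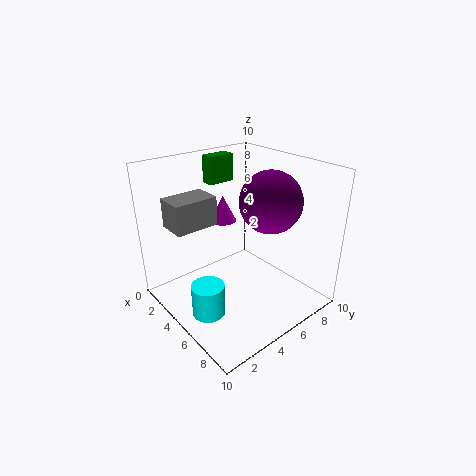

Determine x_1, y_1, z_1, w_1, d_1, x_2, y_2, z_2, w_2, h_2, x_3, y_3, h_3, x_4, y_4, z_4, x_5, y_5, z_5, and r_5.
x_1 = 1; y_1 = 5; z_1 = 8; w_1 = 1; d_1 = 2; x_2 = 2; y_2 = 1; z_2 = 6; w_2 = 2; h_2 = 2; x_3 = 2; y_3 = 6; h_3 = 2; x_4 = 7; y_4 = 6; z_4 = 8; x_5 = 7; y_5 = 1; z_5 = 2; r_5 = 1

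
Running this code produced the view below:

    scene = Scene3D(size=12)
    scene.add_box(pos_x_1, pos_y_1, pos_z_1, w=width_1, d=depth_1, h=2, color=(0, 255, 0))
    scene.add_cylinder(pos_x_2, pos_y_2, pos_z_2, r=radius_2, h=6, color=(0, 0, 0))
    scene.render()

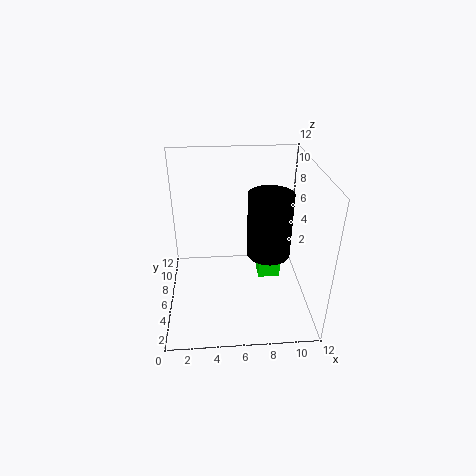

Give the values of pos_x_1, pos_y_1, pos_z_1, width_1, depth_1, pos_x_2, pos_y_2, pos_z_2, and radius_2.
pos_x_1 = 8; pos_y_1 = 7; pos_z_1 = 1; width_1 = 2; depth_1 = 2; pos_x_2 = 9; pos_y_2 = 8; pos_z_2 = 3; radius_2 = 2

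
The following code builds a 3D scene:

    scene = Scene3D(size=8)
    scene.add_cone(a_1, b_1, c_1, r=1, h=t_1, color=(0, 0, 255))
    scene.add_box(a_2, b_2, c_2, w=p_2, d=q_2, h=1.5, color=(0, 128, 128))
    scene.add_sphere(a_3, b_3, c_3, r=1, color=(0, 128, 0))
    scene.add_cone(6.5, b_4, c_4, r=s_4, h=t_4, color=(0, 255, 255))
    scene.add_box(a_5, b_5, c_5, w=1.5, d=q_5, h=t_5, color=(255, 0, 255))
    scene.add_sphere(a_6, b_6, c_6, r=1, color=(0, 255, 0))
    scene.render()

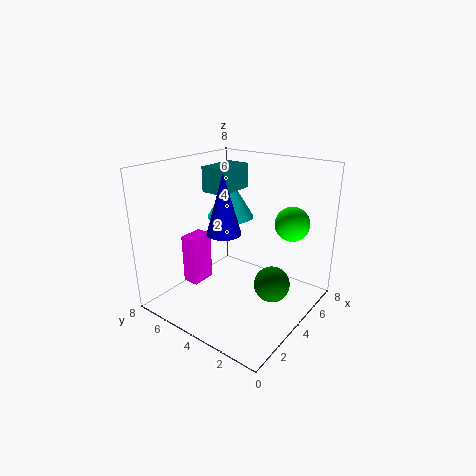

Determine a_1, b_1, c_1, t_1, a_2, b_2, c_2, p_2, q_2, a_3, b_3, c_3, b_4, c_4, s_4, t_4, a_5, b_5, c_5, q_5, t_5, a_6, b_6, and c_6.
a_1 = 4, b_1 = 5, c_1 = 4, t_1 = 3.5, a_2 = 4.5, b_2 = 5.5, c_2 = 6, p_2 = 2.5, q_2 = 1.5, a_3 = 4.5, b_3 = 2, c_3 = 1.5, b_4 = 6.5, c_4 = 4, s_4 = 1.5, t_4 = 2.5, a_5 = 3, b_5 = 6.5, c_5 = 0.5, q_5 = 1, t_5 = 3, a_6 = 6.5, b_6 = 2, c_6 = 4.5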